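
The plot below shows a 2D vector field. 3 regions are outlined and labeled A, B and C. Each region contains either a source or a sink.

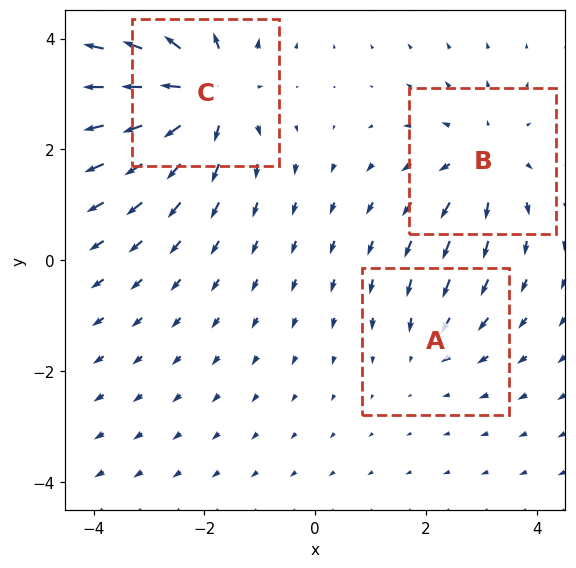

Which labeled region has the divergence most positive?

Divergence at each region's feature centre — A: about -2, B: about +3, C: about +5. Region C is most positive.

C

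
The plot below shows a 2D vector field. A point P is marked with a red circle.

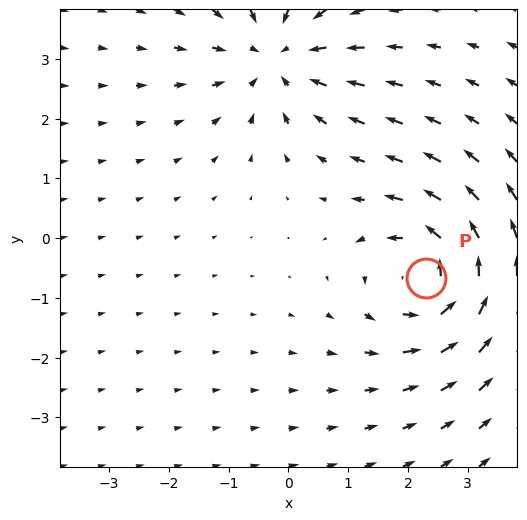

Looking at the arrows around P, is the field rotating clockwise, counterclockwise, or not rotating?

counterclockwise

Near P at (2.3, -0.7) the arrows circulate counterclockwise. The curl (z-component) there is about +5; positive curl means counterclockwise rotation.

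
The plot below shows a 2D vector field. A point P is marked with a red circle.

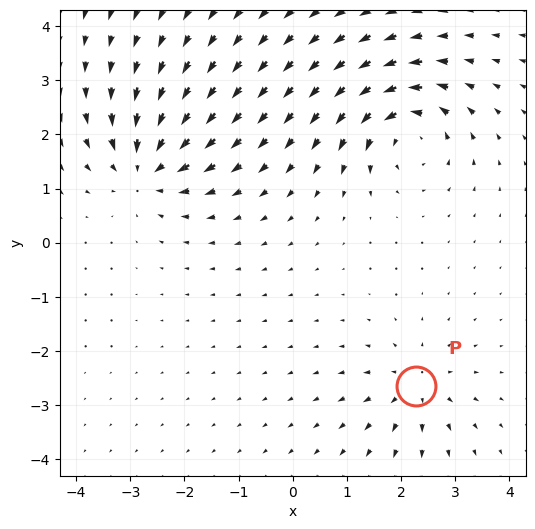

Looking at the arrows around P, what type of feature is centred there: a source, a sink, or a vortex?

source

At P (2.3, -2.6) the arrows spread outward. Divergence about +4, curl ≈0 — positive divergence with near-zero curl is a source.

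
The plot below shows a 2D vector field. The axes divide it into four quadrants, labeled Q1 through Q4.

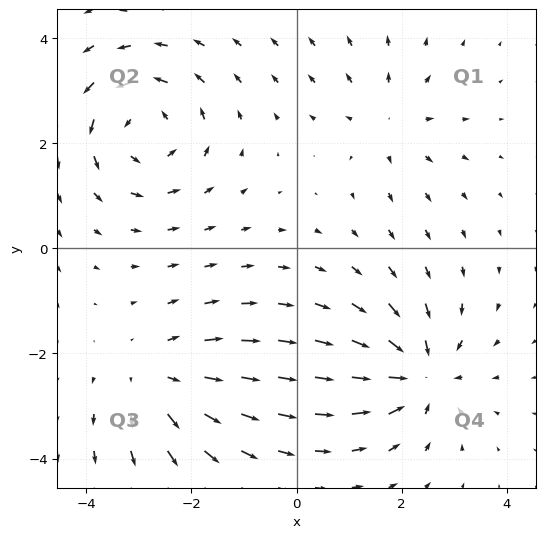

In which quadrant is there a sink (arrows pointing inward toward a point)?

The sink sits at approximately (2.3, -2.4), which lies in quadrant Q4. The divergence there is about -5, negative as expected for a sink.

Q4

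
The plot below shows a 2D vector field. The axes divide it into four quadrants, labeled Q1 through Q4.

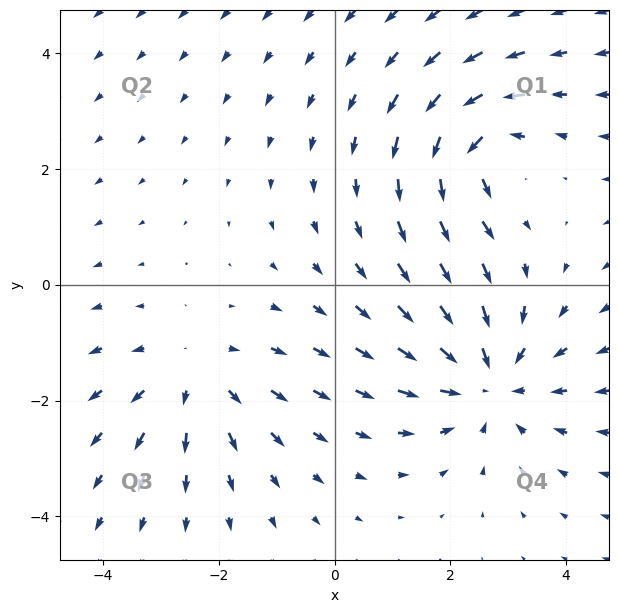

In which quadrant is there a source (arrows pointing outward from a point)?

The source sits at approximately (-2.4, -1.6), which lies in quadrant Q3. The divergence there is about +2, positive as expected for a source.

Q3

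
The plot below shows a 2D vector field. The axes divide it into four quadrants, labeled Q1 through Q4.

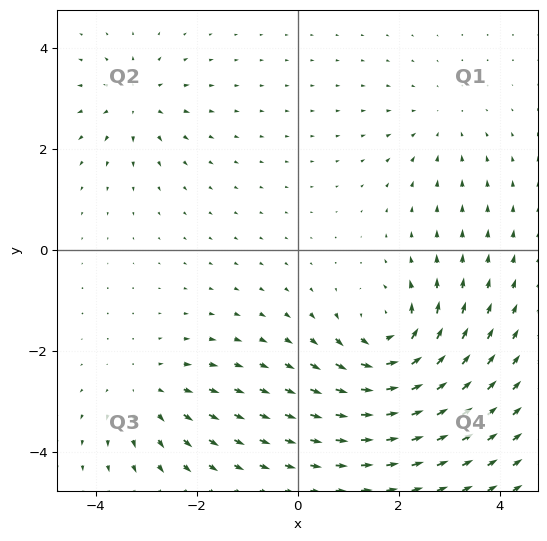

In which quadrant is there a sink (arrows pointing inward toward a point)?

The sink sits at approximately (2.8, 2.5), which lies in quadrant Q1. The divergence there is about -2, negative as expected for a sink.

Q1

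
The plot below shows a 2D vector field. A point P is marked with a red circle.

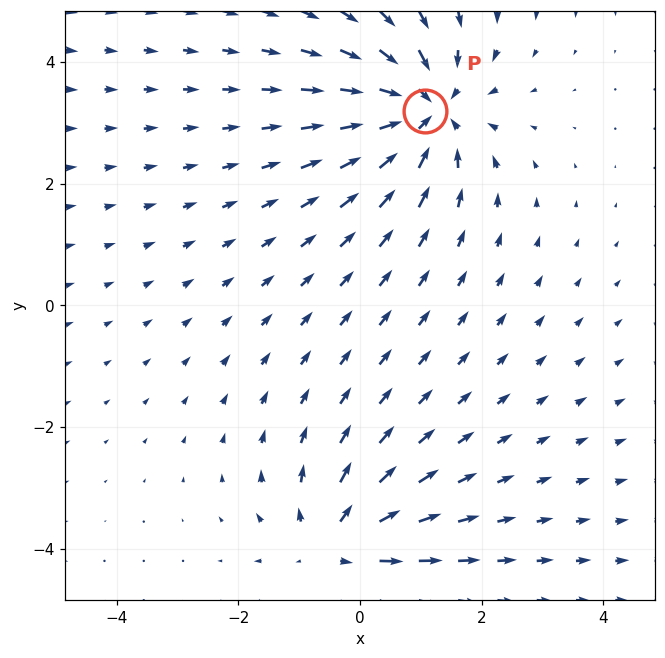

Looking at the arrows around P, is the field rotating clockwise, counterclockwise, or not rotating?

not rotating

Near P at (1.1, 3.2) the arrows show no circulation. The curl there is ≈0.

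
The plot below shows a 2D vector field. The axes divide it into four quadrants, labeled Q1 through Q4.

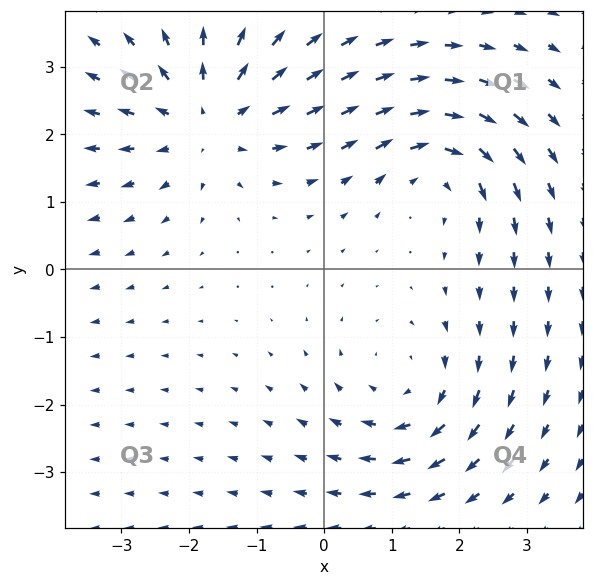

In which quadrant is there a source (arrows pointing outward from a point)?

The source sits at approximately (-1.7, 2.2), which lies in quadrant Q2. The divergence there is about +4, positive as expected for a source.

Q2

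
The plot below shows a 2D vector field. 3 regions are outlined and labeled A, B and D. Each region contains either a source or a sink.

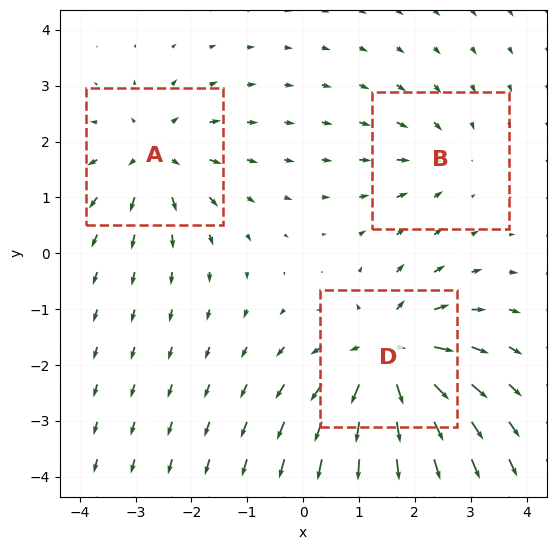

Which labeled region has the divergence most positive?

Divergence at each region's feature centre — A: about +4, B: about -2, D: about +6. Region D is most positive.

D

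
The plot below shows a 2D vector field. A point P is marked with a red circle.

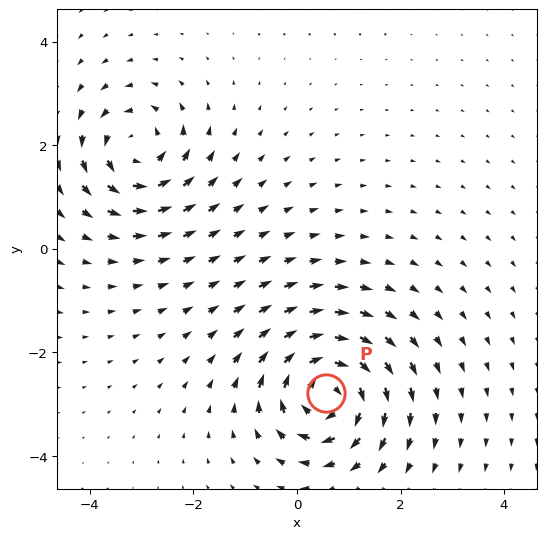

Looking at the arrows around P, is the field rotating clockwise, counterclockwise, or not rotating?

Near P at (0.6, -2.8) the arrows circulate clockwise. The curl (z-component) there is about -6; negative curl means clockwise rotation.

clockwise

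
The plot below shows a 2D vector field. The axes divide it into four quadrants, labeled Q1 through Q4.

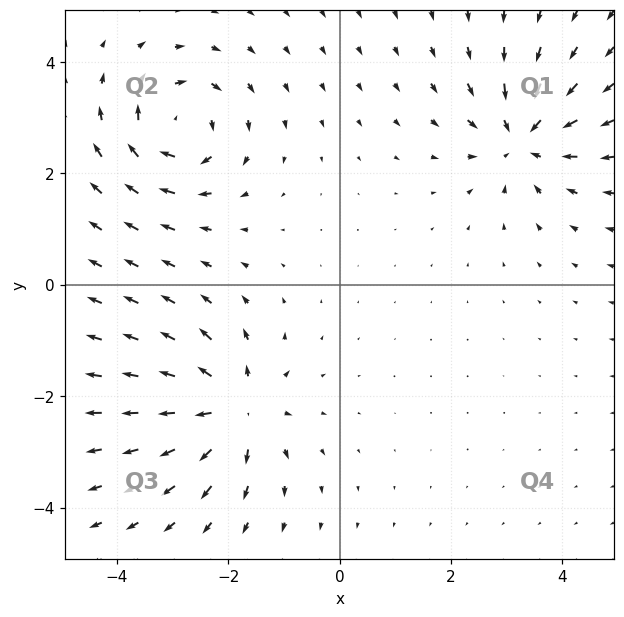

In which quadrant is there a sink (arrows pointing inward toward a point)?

Q1

The sink sits at approximately (3.3, 2.6), which lies in quadrant Q1. The divergence there is about -3, negative as expected for a sink.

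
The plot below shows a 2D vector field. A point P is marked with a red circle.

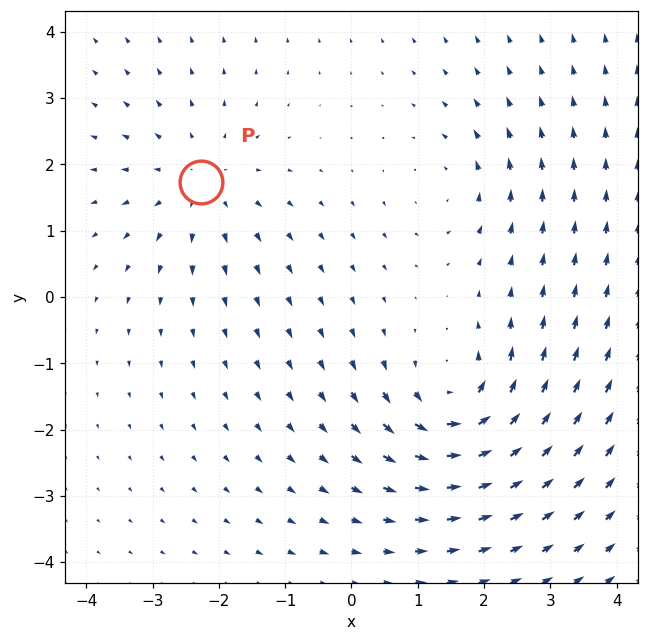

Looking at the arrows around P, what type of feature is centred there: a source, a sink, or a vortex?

source

At P (-2.3, 1.7) the arrows spread outward. Divergence about +3, curl ≈0 — positive divergence with near-zero curl is a source.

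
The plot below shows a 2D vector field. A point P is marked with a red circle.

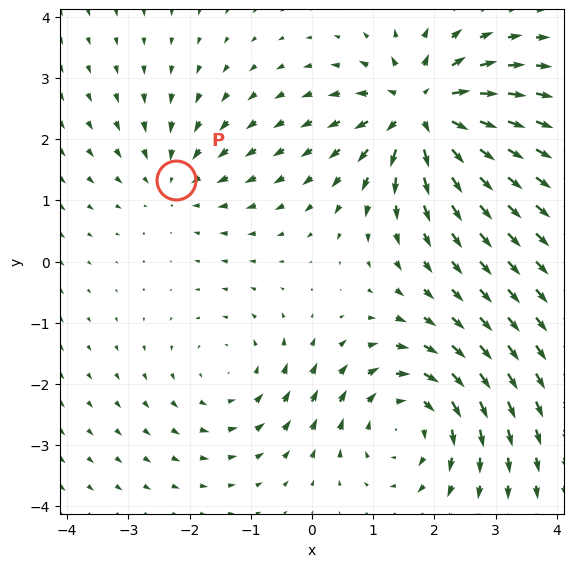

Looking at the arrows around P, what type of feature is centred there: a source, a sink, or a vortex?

At P (-2.2, 1.3) the arrows converge inward. Divergence about -3, curl ≈0 — negative divergence with near-zero curl is a sink.

sink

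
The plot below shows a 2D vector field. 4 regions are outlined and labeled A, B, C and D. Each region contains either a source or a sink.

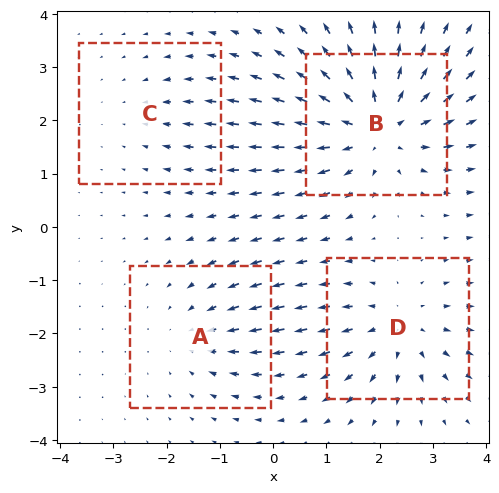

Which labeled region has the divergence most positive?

B

Divergence at each region's feature centre — A: about -3, B: about +6, C: about -2, D: about +4. Region B is most positive.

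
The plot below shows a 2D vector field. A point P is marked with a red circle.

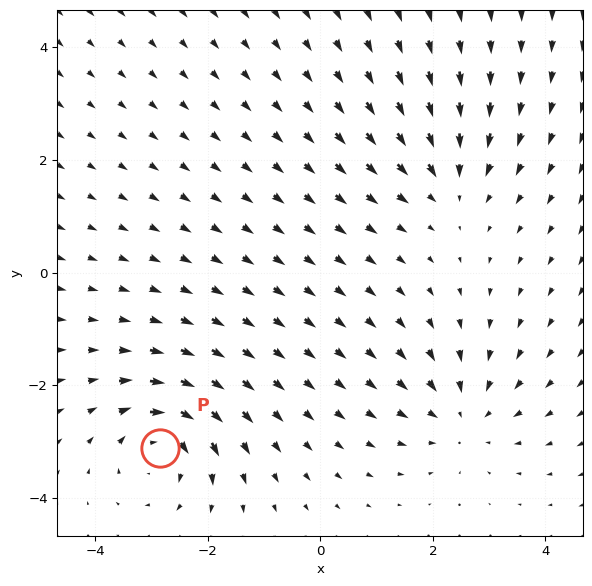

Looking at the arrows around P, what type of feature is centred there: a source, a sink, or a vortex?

At P (-2.8, -3.1) the arrows circulate clockwise. Divergence ≈0, curl about -6 — near-zero divergence with nonzero curl is a vortex.

vortex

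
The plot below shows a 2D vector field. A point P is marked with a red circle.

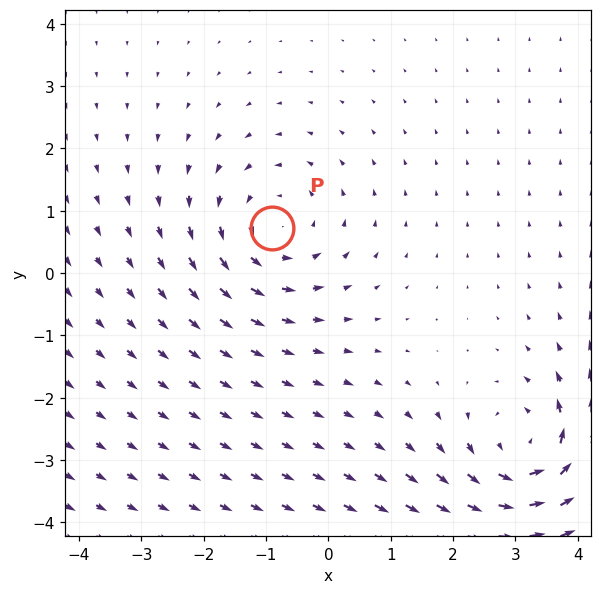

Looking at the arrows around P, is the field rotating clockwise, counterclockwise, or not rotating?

counterclockwise

Near P at (-0.9, 0.7) the arrows circulate counterclockwise. The curl (z-component) there is about +2; positive curl means counterclockwise rotation.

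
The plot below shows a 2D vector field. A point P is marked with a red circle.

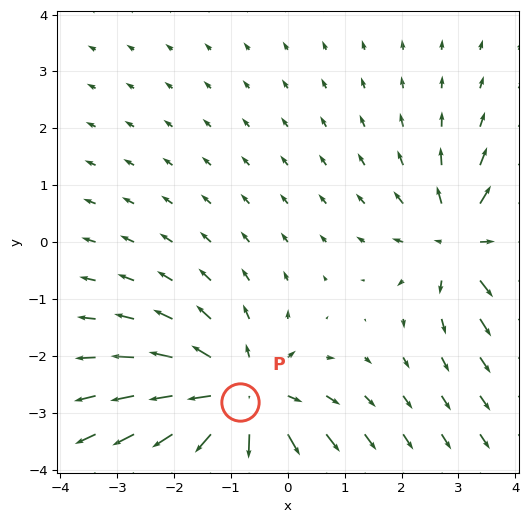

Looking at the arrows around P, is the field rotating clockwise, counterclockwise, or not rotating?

not rotating

Near P at (-0.8, -2.8) the arrows show no circulation. The curl there is ≈0.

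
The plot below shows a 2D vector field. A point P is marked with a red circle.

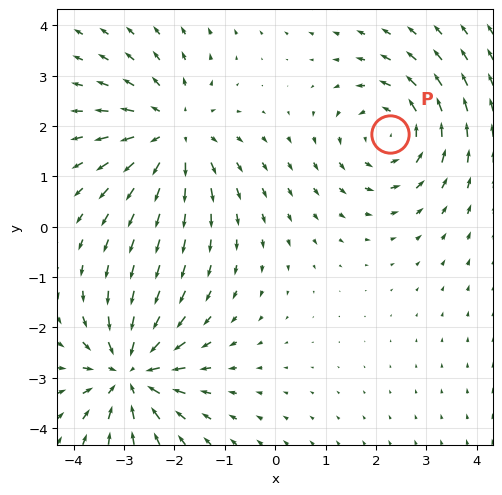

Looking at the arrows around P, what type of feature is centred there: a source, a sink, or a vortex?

vortex

At P (2.3, 1.8) the arrows circulate counterclockwise. Divergence ≈0, curl about +4 — near-zero divergence with nonzero curl is a vortex.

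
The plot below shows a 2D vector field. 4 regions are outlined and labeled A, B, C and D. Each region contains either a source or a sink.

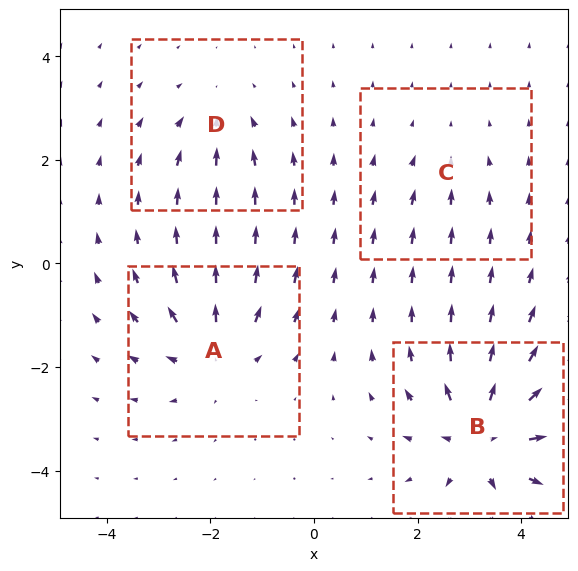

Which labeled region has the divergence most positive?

Divergence at each region's feature centre — A: about +5, B: about +8, C: about -2, D: about -3. Region B is most positive.

B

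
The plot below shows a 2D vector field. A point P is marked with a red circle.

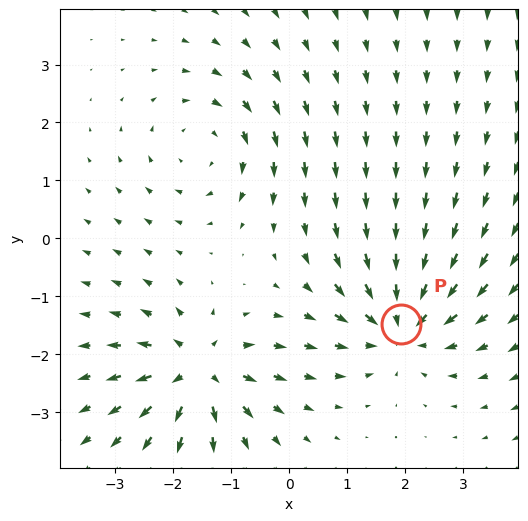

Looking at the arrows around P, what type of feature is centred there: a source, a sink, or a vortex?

At P (1.9, -1.5) the arrows converge inward. Divergence about -6, curl ≈0 — negative divergence with near-zero curl is a sink.

sink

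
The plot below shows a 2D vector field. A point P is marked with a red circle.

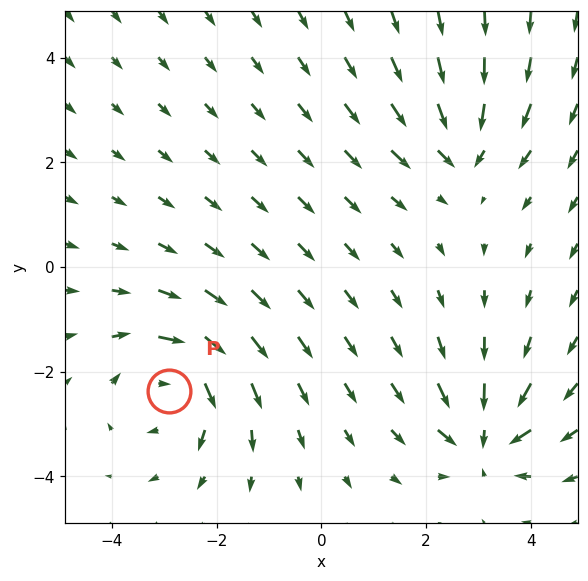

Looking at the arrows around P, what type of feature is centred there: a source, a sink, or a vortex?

At P (-2.9, -2.4) the arrows circulate clockwise. Divergence ≈0, curl about -5 — near-zero divergence with nonzero curl is a vortex.

vortex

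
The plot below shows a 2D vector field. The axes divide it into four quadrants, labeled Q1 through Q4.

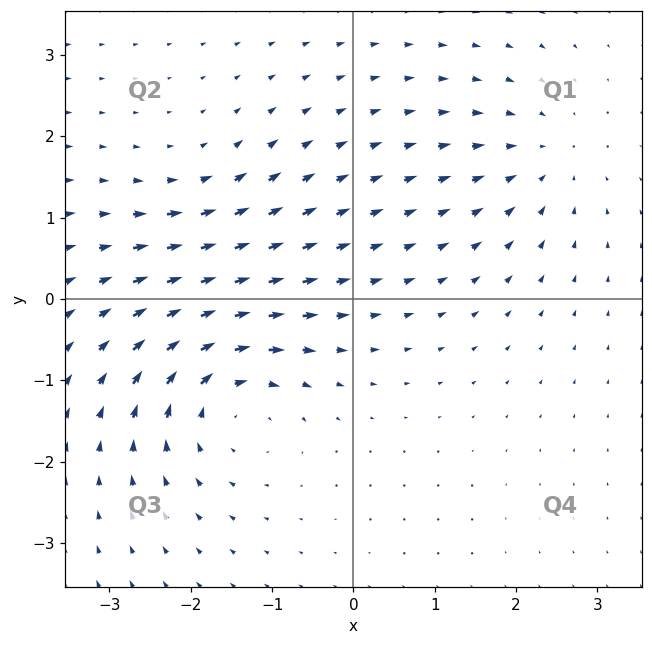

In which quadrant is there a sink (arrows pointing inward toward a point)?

The sink sits at approximately (2.4, 1.7), which lies in quadrant Q1. The divergence there is about -3, negative as expected for a sink.

Q1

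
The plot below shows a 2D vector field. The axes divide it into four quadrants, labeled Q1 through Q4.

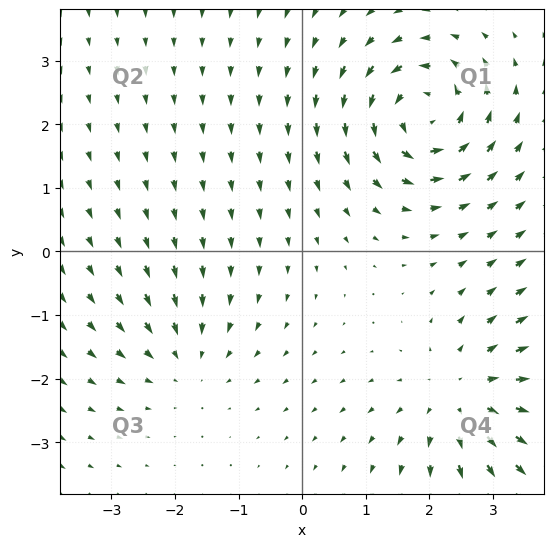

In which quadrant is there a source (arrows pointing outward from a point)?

The source sits at approximately (2.6, -2.3), which lies in quadrant Q4. The divergence there is about +4, positive as expected for a source.

Q4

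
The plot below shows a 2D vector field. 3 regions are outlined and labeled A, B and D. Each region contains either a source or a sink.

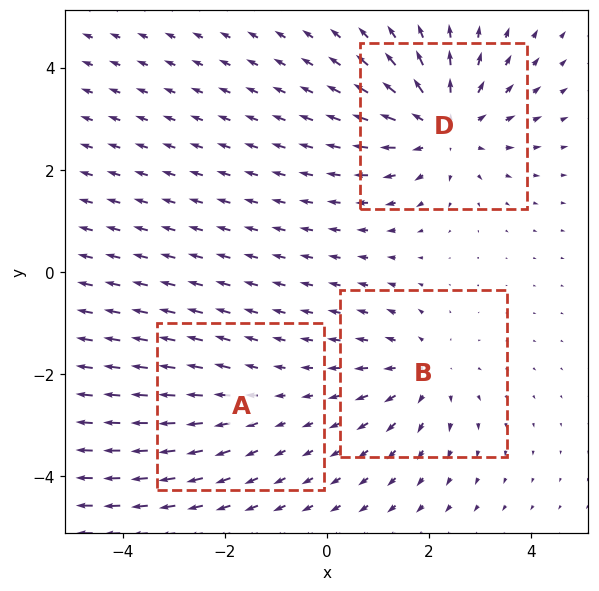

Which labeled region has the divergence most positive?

D

Divergence at each region's feature centre — A: about +2, B: about +3, D: about +4. Region D is most positive.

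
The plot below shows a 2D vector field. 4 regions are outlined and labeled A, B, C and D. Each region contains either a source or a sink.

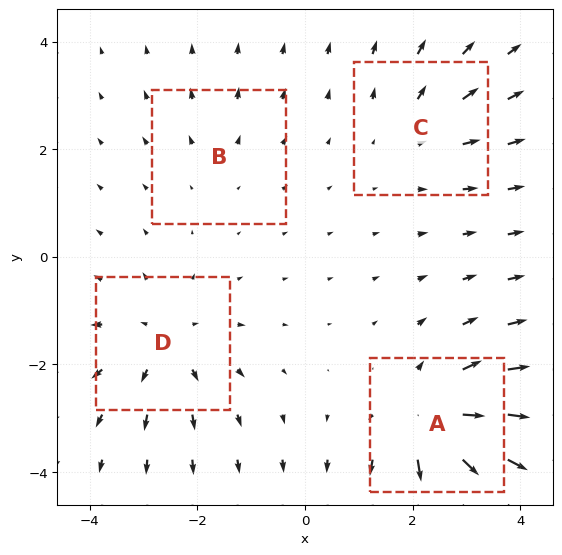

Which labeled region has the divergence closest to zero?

B

Divergence at each region's feature centre — A: about +6, B: about +2, C: about +3, D: about +4. Region B is closest to zero.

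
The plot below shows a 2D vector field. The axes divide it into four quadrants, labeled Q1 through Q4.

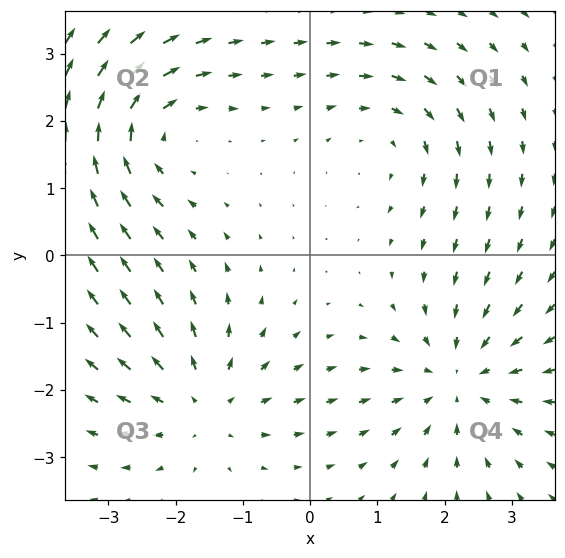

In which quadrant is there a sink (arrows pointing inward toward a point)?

The sink sits at approximately (2.2, -1.9), which lies in quadrant Q4. The divergence there is about -3, negative as expected for a sink.

Q4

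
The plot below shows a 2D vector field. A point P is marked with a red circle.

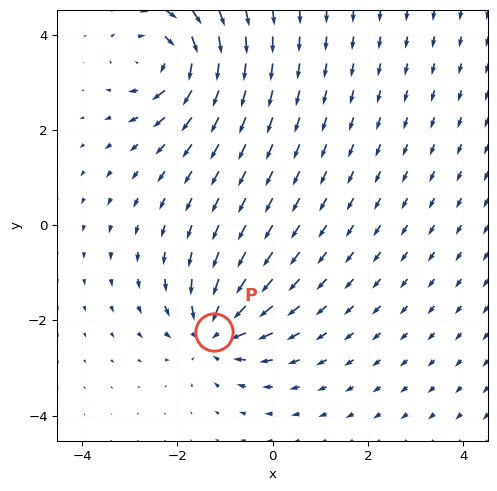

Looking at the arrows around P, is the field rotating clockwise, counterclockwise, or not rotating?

Near P at (-1.2, -2.2) the arrows show no circulation. The curl there is ≈0.

not rotating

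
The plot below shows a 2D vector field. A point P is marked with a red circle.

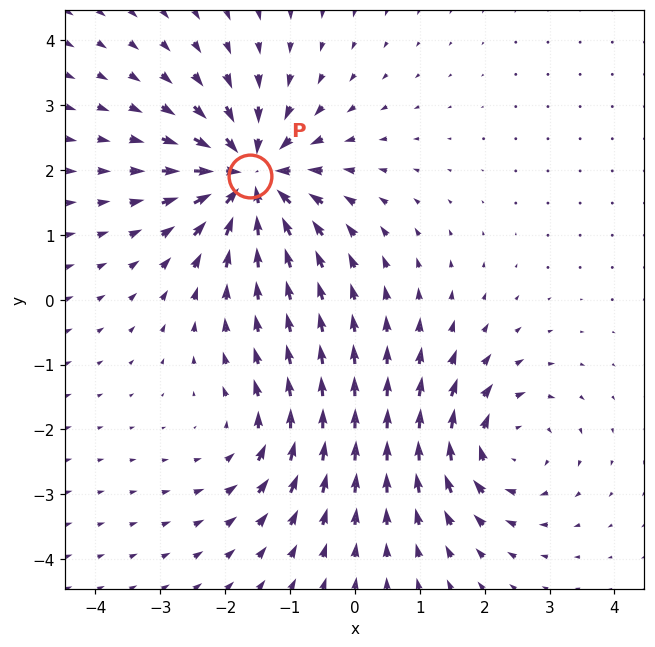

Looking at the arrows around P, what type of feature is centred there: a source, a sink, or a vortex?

sink

At P (-1.6, 1.9) the arrows converge inward. Divergence about -6, curl ≈0 — negative divergence with near-zero curl is a sink.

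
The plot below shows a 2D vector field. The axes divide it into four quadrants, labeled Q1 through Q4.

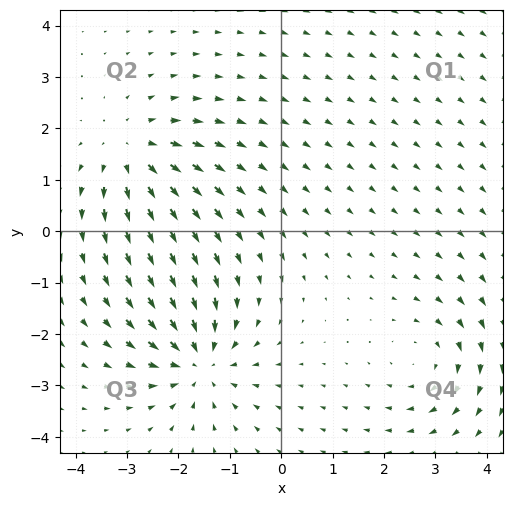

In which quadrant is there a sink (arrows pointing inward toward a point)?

The sink sits at approximately (-1.6, -2.5), which lies in quadrant Q3. The divergence there is about -5, negative as expected for a sink.

Q3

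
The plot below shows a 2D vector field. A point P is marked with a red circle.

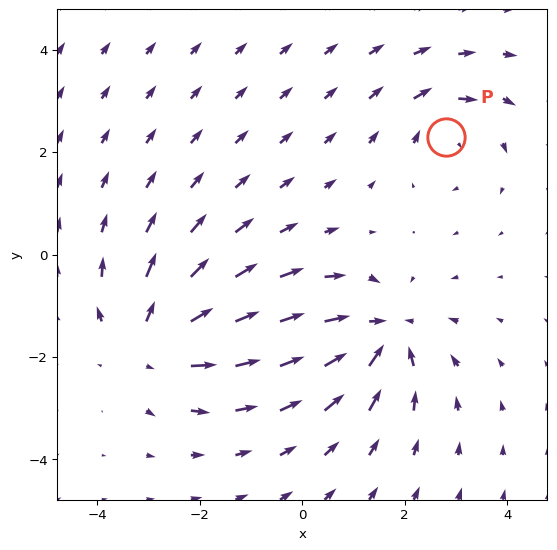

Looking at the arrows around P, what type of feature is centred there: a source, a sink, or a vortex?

vortex

At P (2.8, 2.3) the arrows circulate clockwise. Divergence ≈0, curl about -4 — near-zero divergence with nonzero curl is a vortex.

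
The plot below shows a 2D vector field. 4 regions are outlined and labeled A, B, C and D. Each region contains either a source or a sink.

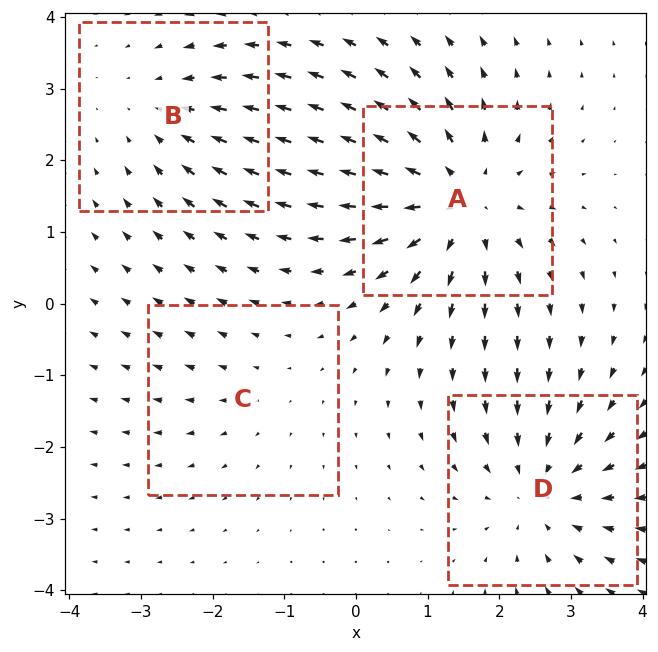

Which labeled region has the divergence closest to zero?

C

Divergence at each region's feature centre — A: about +6, B: about -3, C: about +2, D: about -4. Region C is closest to zero.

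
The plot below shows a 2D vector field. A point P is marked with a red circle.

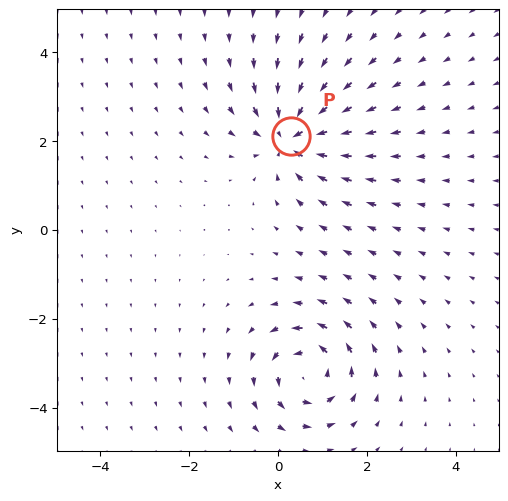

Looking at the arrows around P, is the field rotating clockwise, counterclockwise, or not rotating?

Near P at (0.3, 2.1) the arrows show no circulation. The curl there is ≈0.

not rotating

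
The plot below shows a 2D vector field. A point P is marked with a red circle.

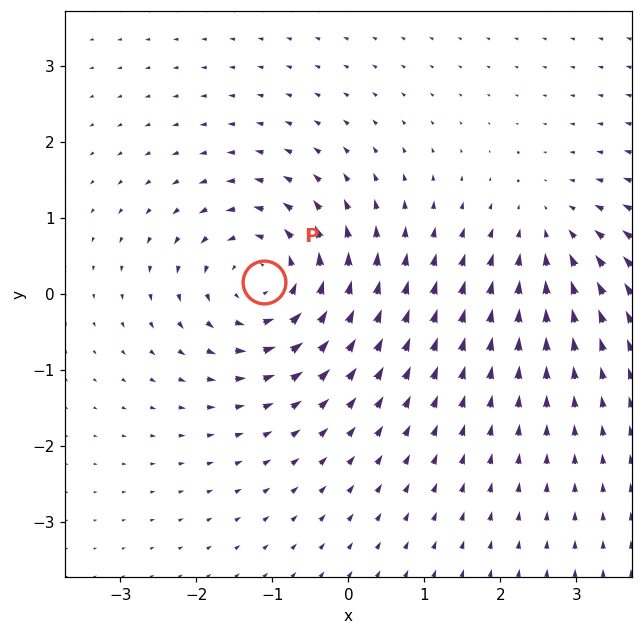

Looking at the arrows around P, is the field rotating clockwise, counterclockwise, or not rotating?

counterclockwise

Near P at (-1.1, 0.2) the arrows circulate counterclockwise. The curl (z-component) there is about +5; positive curl means counterclockwise rotation.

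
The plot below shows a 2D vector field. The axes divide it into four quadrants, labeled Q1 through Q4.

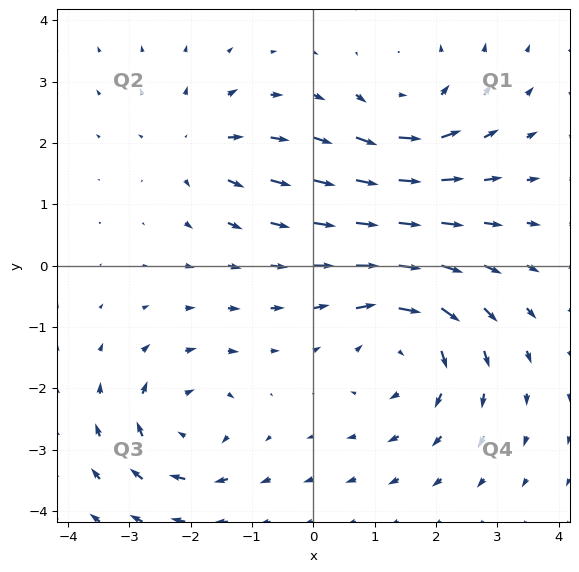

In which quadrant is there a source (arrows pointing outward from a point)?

Q2

The source sits at approximately (-1.9, 1.9), which lies in quadrant Q2. The divergence there is about +3, positive as expected for a source.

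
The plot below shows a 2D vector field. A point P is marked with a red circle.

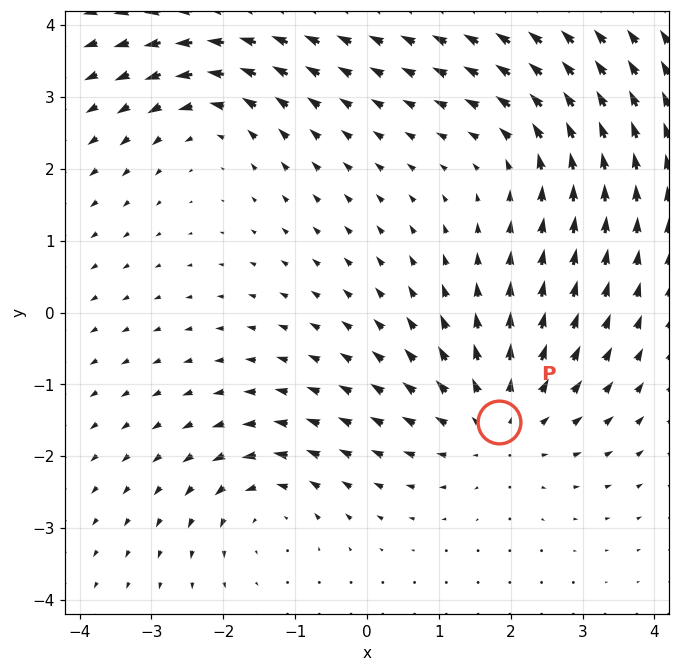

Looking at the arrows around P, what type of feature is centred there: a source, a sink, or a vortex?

source

At P (1.8, -1.5) the arrows spread outward. Divergence about +4, curl ≈0 — positive divergence with near-zero curl is a source.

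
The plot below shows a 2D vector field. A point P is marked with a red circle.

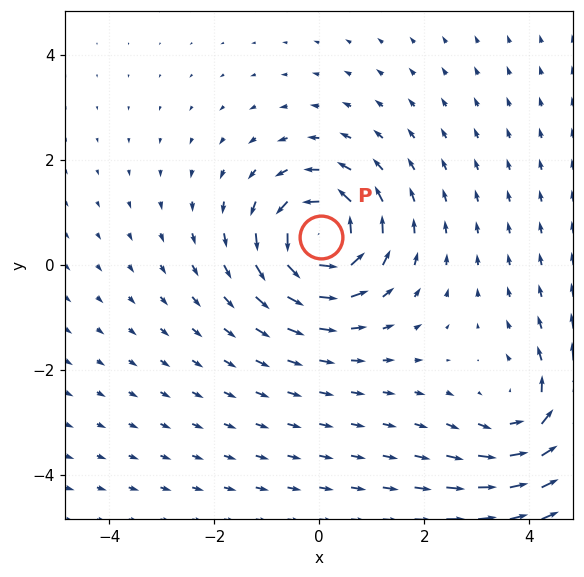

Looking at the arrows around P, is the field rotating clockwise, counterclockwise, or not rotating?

counterclockwise

Near P at (0.0, 0.5) the arrows circulate counterclockwise. The curl (z-component) there is about +6; positive curl means counterclockwise rotation.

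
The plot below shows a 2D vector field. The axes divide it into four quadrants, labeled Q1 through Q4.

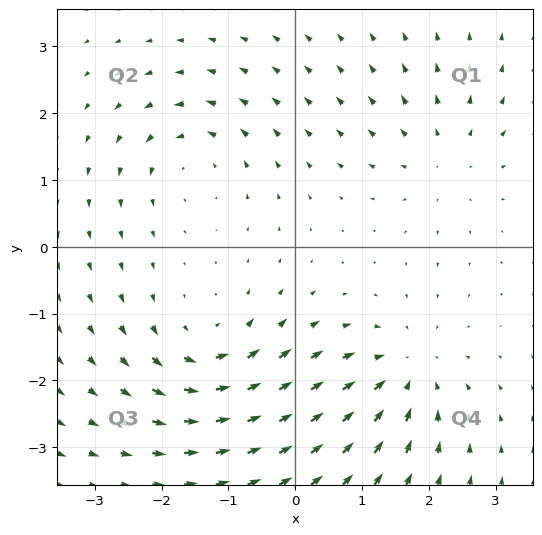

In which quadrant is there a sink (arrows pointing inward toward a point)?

The sink sits at approximately (1.6, -1.9), which lies in quadrant Q4. The divergence there is about -5, negative as expected for a sink.

Q4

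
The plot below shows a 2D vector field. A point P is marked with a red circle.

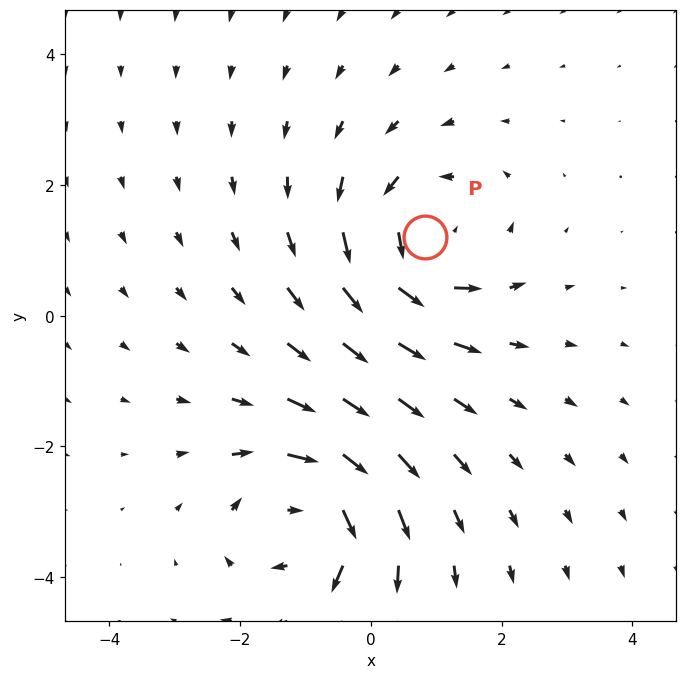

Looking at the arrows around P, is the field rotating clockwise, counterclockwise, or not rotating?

counterclockwise

Near P at (0.8, 1.2) the arrows circulate counterclockwise. The curl (z-component) there is about +4; positive curl means counterclockwise rotation.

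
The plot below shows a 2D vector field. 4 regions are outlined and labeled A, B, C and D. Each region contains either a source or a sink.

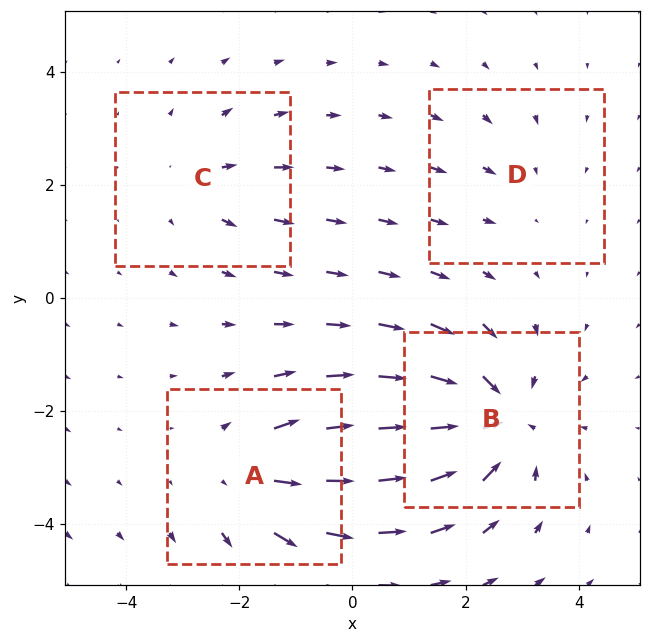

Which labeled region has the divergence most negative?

B

Divergence at each region's feature centre — A: about +4, B: about -6, C: about +3, D: about -2. Region B is most negative.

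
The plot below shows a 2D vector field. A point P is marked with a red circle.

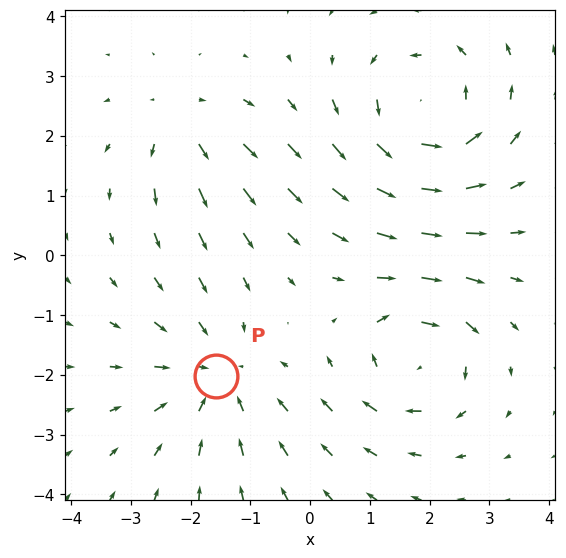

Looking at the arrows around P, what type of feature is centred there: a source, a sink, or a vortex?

At P (-1.6, -2.0) the arrows converge inward. Divergence about -3, curl ≈0 — negative divergence with near-zero curl is a sink.

sink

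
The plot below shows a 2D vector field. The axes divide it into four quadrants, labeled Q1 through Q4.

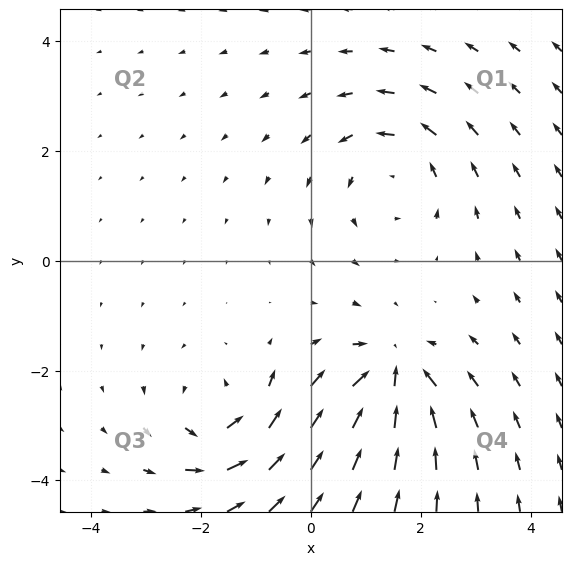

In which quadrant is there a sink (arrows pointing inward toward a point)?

The sink sits at approximately (1.5, -2.1), which lies in quadrant Q4. The divergence there is about -5, negative as expected for a sink.

Q4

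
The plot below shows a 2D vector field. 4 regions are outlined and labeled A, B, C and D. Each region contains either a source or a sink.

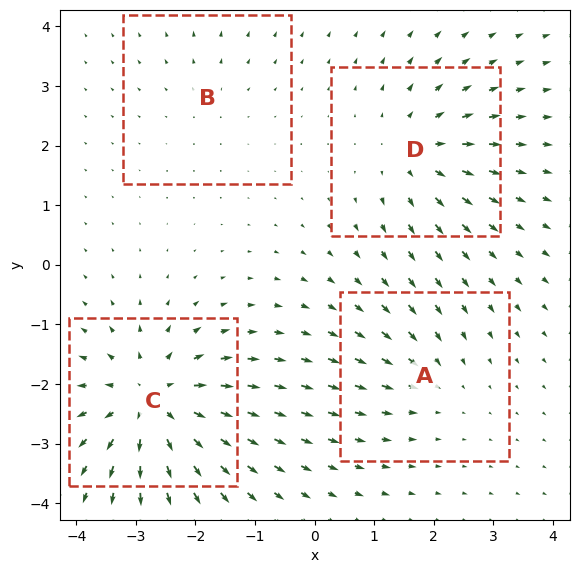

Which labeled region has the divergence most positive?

Divergence at each region's feature centre — A: about -3, B: about +2, C: about +7, D: about +5. Region C is most positive.

C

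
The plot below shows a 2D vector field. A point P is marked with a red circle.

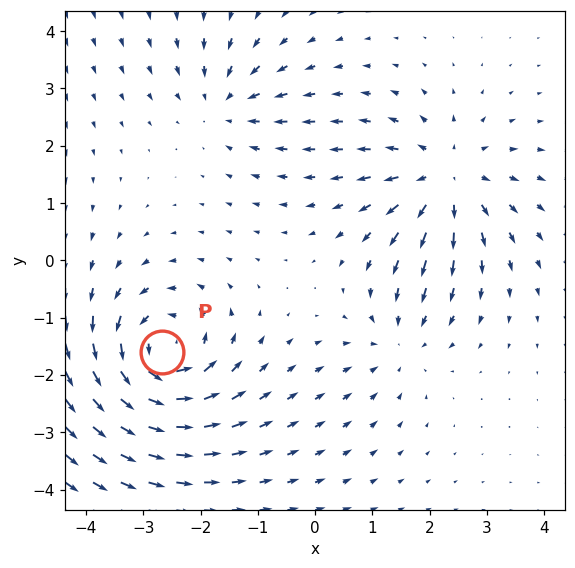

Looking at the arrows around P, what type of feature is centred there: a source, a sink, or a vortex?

vortex

At P (-2.7, -1.6) the arrows circulate counterclockwise. Divergence ≈0, curl about +6 — near-zero divergence with nonzero curl is a vortex.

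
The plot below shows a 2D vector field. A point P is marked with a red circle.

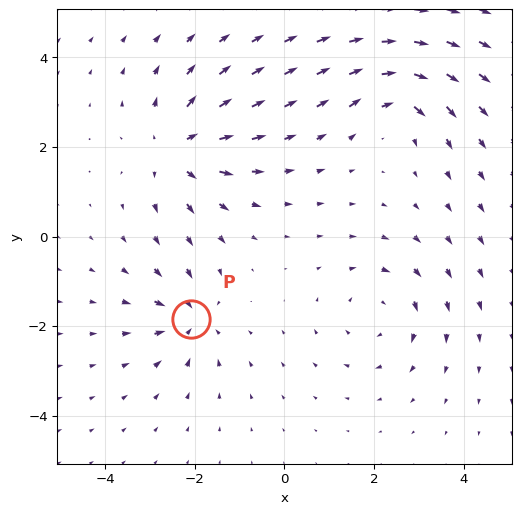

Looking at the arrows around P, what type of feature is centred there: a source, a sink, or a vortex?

At P (-2.1, -1.8) the arrows converge inward. Divergence about -4, curl ≈0 — negative divergence with near-zero curl is a sink.

sink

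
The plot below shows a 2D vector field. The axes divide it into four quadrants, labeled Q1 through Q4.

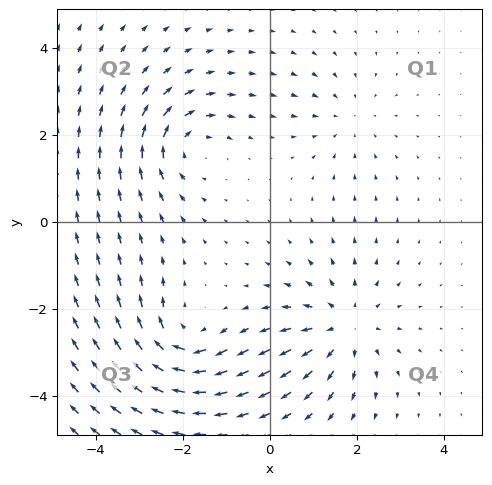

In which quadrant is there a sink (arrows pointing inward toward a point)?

The sink sits at approximately (1.8, 2.4), which lies in quadrant Q1. The divergence there is about -3, negative as expected for a sink.

Q1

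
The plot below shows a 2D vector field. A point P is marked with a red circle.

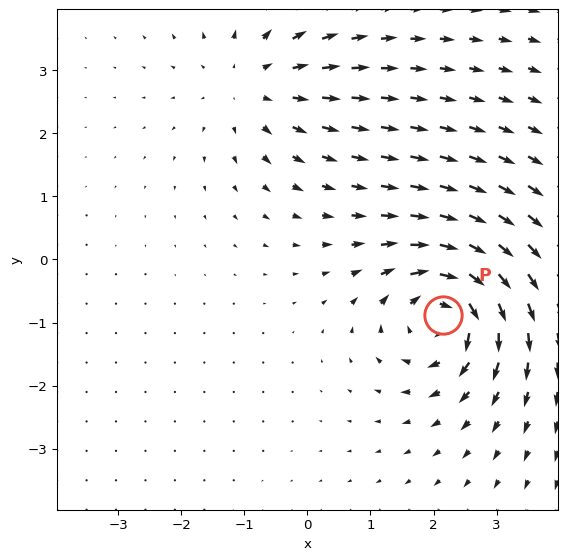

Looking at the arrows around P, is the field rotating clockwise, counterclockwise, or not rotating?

clockwise

Near P at (2.2, -0.9) the arrows circulate clockwise. The curl (z-component) there is about -6; negative curl means clockwise rotation.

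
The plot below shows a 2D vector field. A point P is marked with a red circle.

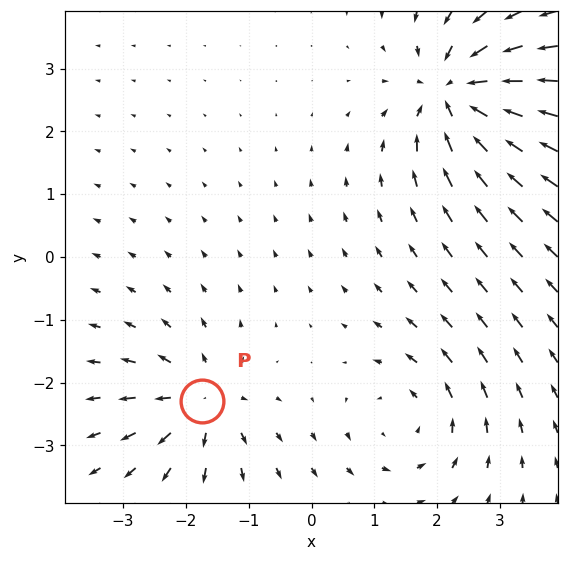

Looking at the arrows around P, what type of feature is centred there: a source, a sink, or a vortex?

At P (-1.7, -2.3) the arrows spread outward. Divergence about +4, curl ≈0 — positive divergence with near-zero curl is a source.

source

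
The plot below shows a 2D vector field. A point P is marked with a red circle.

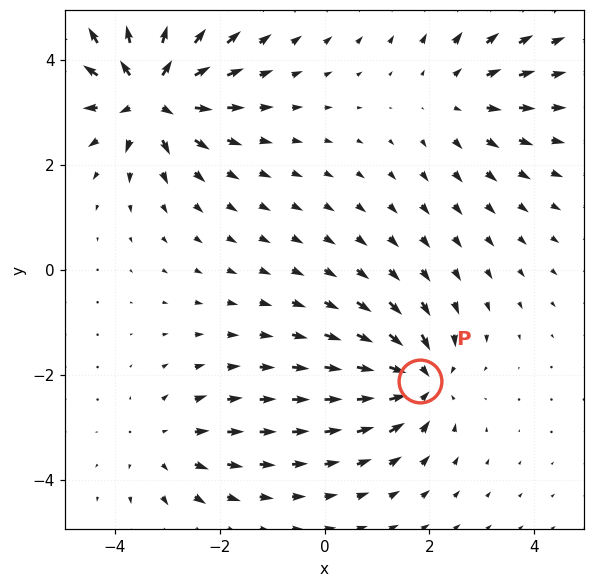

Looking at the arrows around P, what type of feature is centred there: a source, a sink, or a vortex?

At P (1.8, -2.1) the arrows converge inward. Divergence about -5, curl ≈0 — negative divergence with near-zero curl is a sink.

sink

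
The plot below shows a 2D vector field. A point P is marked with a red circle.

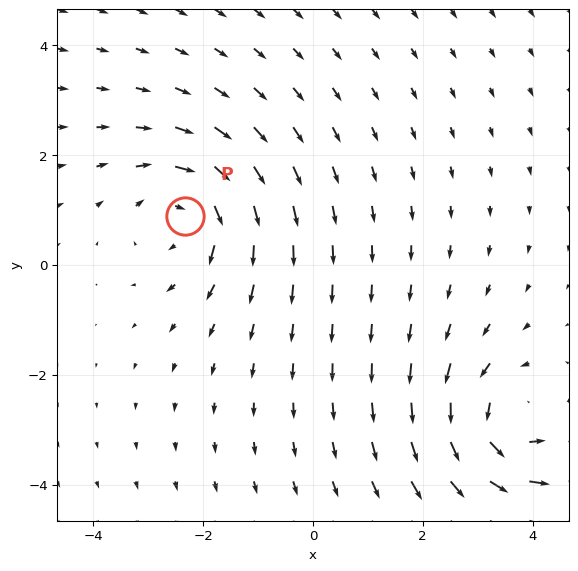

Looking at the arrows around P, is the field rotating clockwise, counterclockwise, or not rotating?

clockwise

Near P at (-2.3, 0.9) the arrows circulate clockwise. The curl (z-component) there is about -2; negative curl means clockwise rotation.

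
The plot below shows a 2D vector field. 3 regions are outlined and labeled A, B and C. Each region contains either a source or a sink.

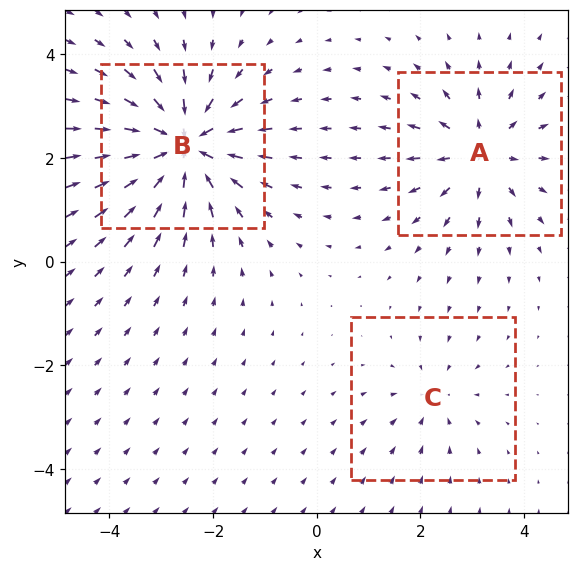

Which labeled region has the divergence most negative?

B

Divergence at each region's feature centre — A: about +4, B: about -6, C: about -2. Region B is most negative.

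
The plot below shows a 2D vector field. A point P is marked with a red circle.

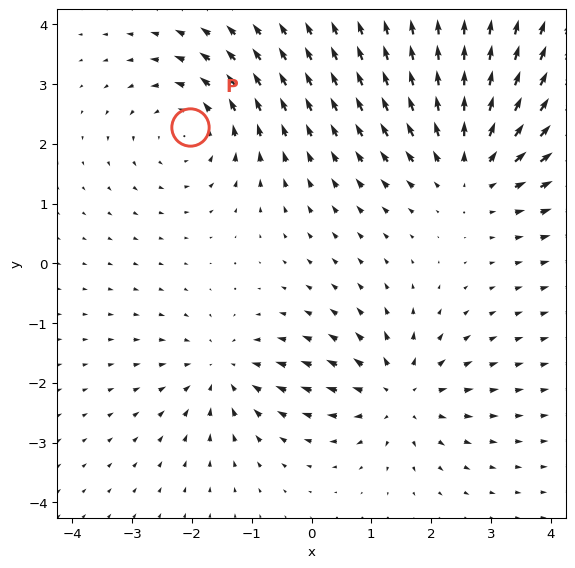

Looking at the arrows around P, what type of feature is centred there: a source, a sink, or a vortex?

vortex

At P (-2.0, 2.3) the arrows circulate counterclockwise. Divergence ≈0, curl about +4 — near-zero divergence with nonzero curl is a vortex.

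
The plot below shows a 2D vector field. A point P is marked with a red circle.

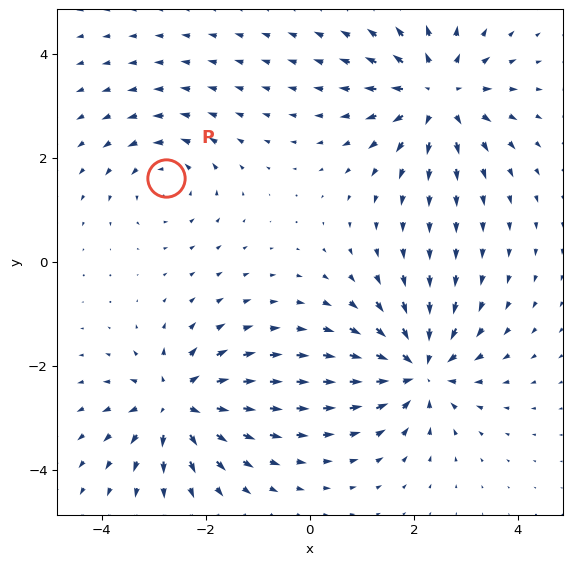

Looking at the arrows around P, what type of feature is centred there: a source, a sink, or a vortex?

At P (-2.8, 1.6) the arrows circulate counterclockwise. Divergence ≈0, curl about +3 — near-zero divergence with nonzero curl is a vortex.

vortex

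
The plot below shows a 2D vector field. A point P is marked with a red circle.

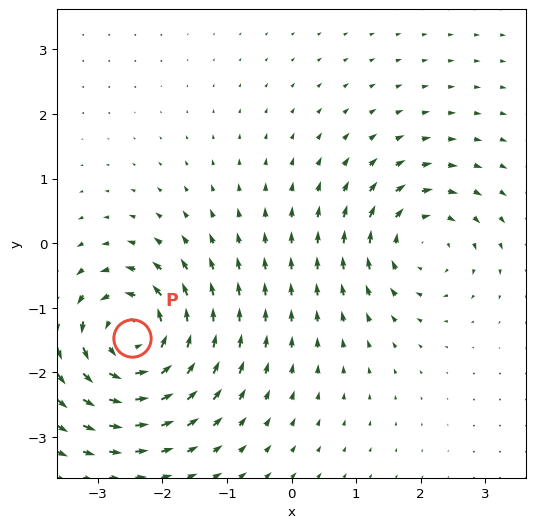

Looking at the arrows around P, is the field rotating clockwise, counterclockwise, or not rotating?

counterclockwise

Near P at (-2.5, -1.5) the arrows circulate counterclockwise. The curl (z-component) there is about +5; positive curl means counterclockwise rotation.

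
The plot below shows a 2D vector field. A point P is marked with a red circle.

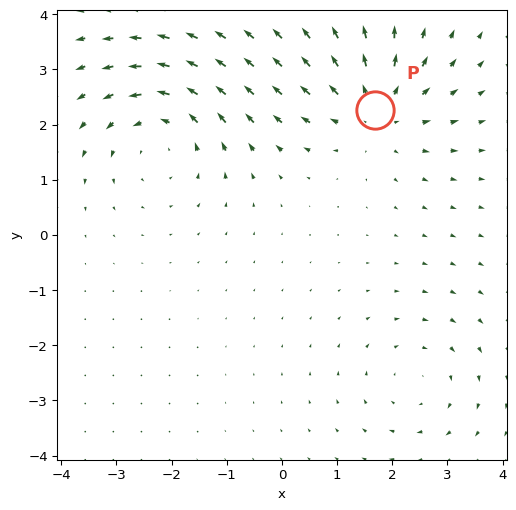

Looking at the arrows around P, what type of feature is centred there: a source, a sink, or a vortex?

source

At P (1.7, 2.3) the arrows spread outward. Divergence about +4, curl ≈0 — positive divergence with near-zero curl is a source.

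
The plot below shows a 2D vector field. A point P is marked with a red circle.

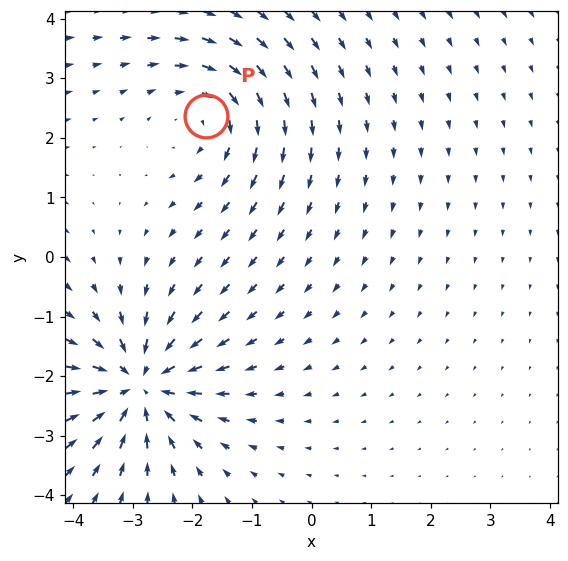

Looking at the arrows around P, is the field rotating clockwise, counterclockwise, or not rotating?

clockwise

Near P at (-1.8, 2.4) the arrows circulate clockwise. The curl (z-component) there is about -3; negative curl means clockwise rotation.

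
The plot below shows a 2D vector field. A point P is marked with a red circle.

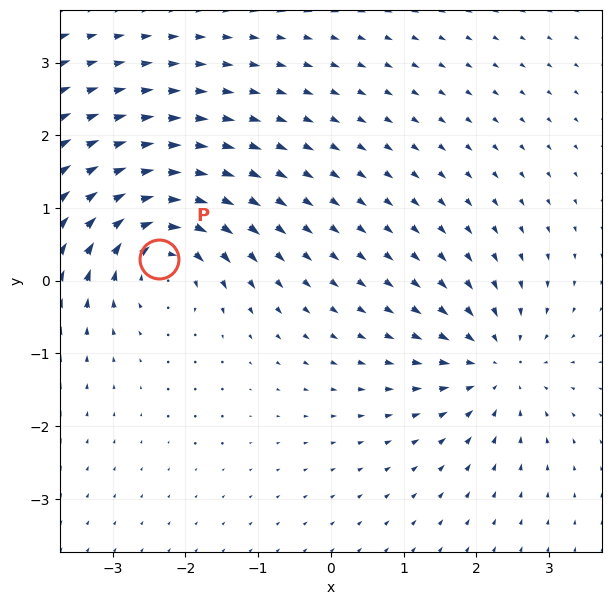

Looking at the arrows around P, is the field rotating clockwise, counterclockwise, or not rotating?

Near P at (-2.4, 0.3) the arrows circulate clockwise. The curl (z-component) there is about -4; negative curl means clockwise rotation.

clockwise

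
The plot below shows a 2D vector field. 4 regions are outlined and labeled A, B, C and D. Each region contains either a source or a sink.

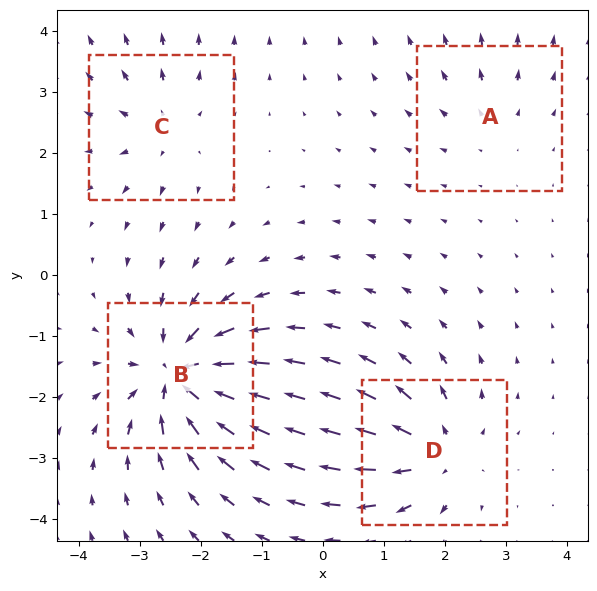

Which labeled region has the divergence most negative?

Divergence at each region's feature centre — A: about +3, B: about -9, C: about +4, D: about +6. Region B is most negative.

B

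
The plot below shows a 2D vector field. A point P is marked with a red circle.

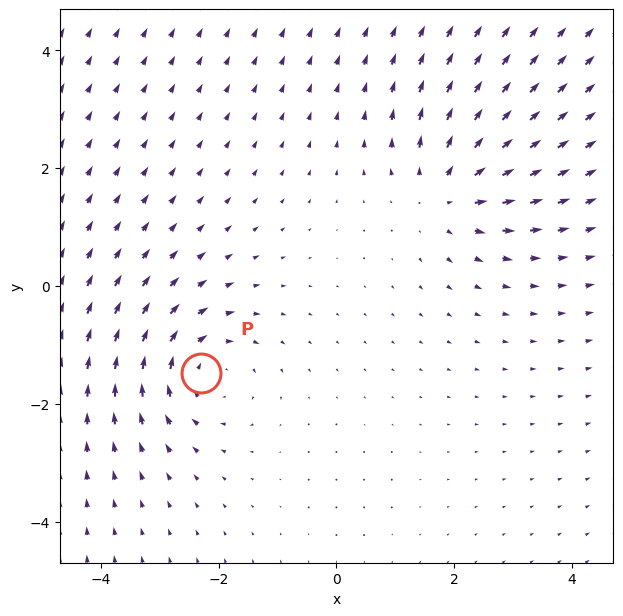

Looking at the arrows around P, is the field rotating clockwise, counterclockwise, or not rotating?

Near P at (-2.3, -1.5) the arrows circulate clockwise. The curl (z-component) there is about -3; negative curl means clockwise rotation.

clockwise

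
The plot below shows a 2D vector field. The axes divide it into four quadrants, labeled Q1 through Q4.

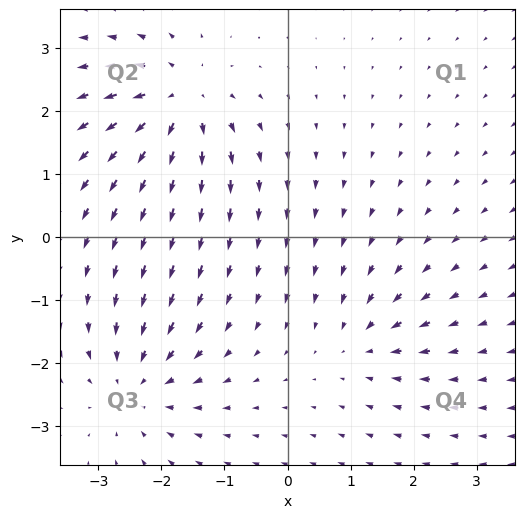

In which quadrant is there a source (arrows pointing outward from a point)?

The source sits at approximately (-1.7, 2.1), which lies in quadrant Q2. The divergence there is about +6, positive as expected for a source.

Q2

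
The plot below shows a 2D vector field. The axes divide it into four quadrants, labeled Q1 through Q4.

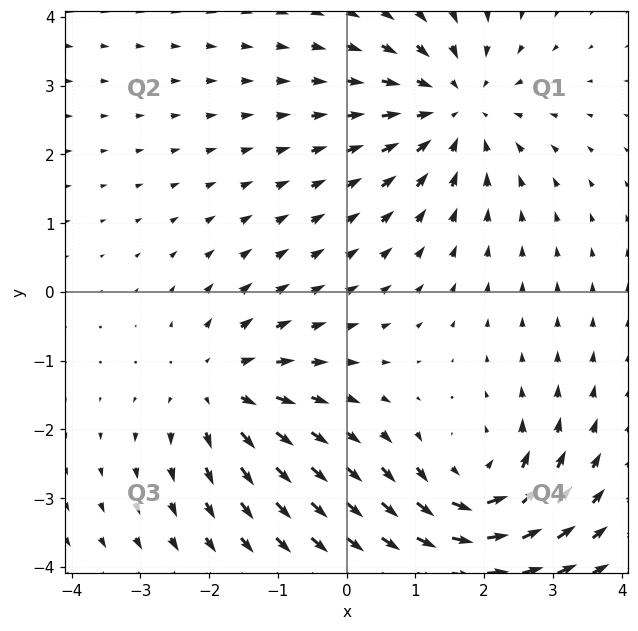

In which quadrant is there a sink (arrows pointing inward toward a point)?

The sink sits at approximately (1.6, 2.7), which lies in quadrant Q1. The divergence there is about -4, negative as expected for a sink.

Q1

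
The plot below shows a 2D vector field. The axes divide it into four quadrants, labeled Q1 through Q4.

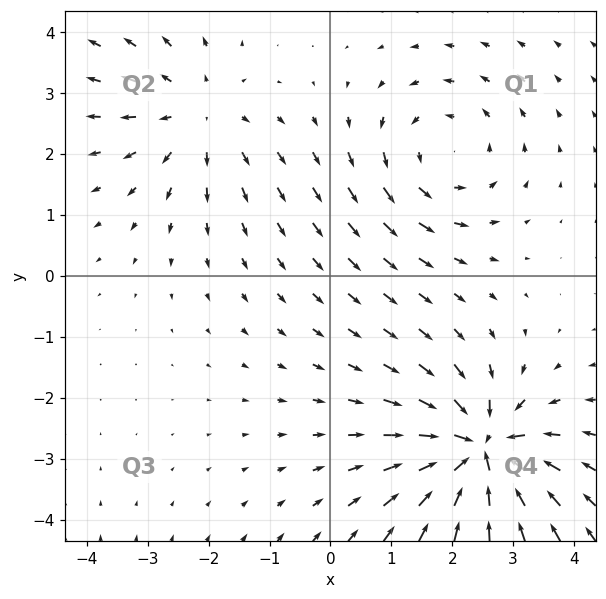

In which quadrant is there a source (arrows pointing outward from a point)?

The source sits at approximately (-2.2, 2.7), which lies in quadrant Q2. The divergence there is about +3, positive as expected for a source.

Q2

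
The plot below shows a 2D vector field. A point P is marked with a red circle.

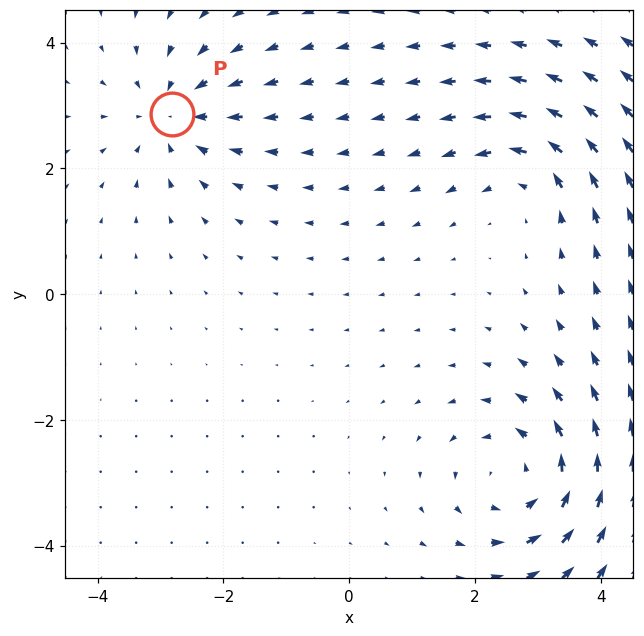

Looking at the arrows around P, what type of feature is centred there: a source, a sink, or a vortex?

At P (-2.8, 2.9) the arrows converge inward. Divergence about -4, curl ≈0 — negative divergence with near-zero curl is a sink.

sink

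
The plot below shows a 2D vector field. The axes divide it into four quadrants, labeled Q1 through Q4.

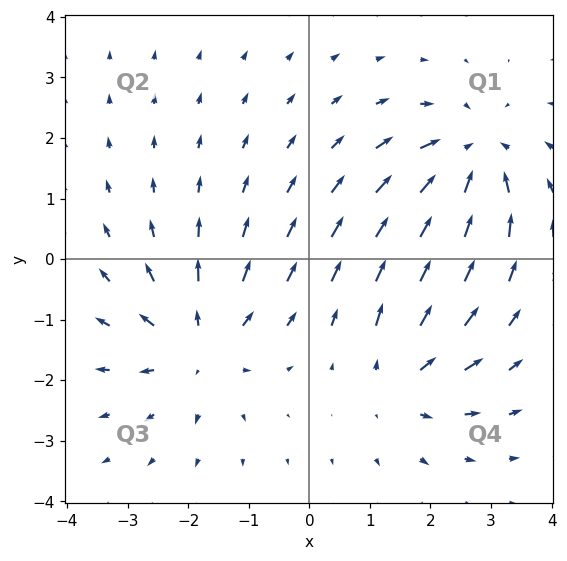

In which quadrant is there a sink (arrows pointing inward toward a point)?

Q1

The sink sits at approximately (2.7, 1.7), which lies in quadrant Q1. The divergence there is about -5, negative as expected for a sink.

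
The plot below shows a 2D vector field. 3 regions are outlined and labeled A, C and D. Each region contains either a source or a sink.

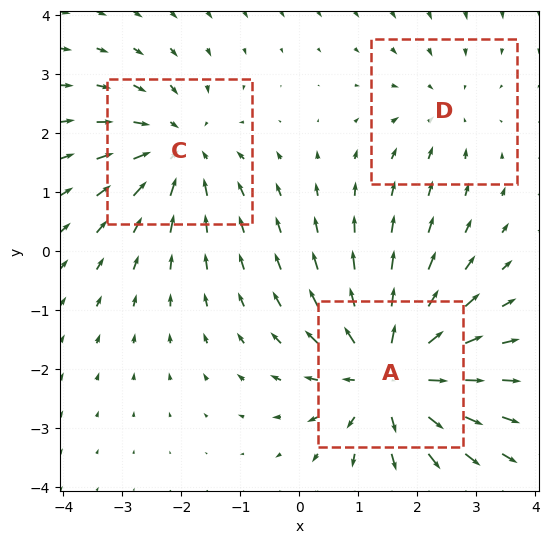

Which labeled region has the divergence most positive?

Divergence at each region's feature centre — A: about +5, C: about -3, D: about -2. Region A is most positive.

A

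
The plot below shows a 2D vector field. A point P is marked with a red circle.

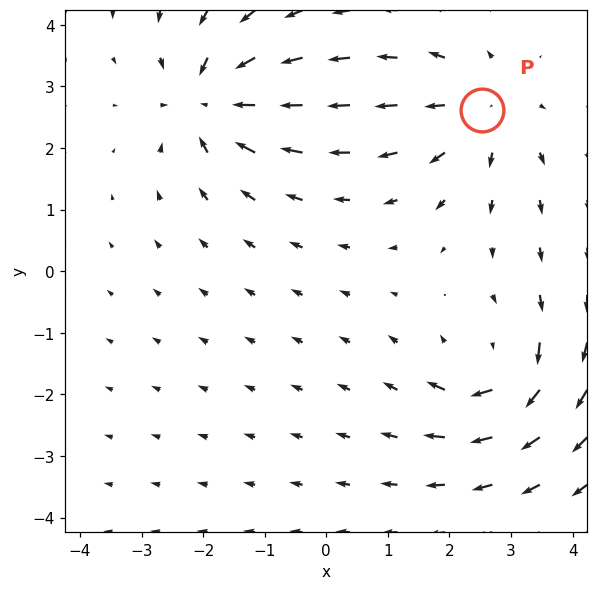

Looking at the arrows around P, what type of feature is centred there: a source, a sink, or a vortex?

source

At P (2.5, 2.6) the arrows spread outward. Divergence about +3, curl ≈0 — positive divergence with near-zero curl is a source.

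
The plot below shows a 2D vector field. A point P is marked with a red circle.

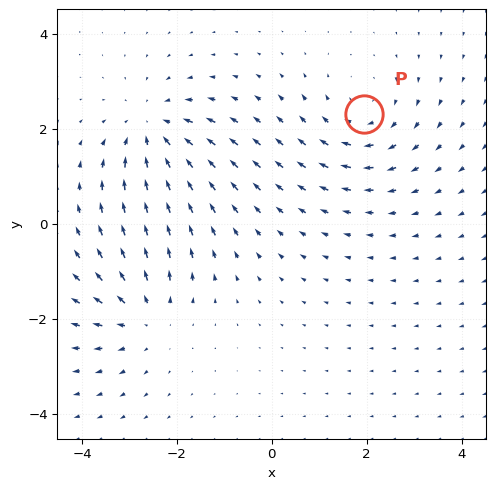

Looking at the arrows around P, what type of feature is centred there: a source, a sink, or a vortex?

vortex

At P (1.9, 2.3) the arrows circulate clockwise. Divergence ≈0, curl about -3 — near-zero divergence with nonzero curl is a vortex.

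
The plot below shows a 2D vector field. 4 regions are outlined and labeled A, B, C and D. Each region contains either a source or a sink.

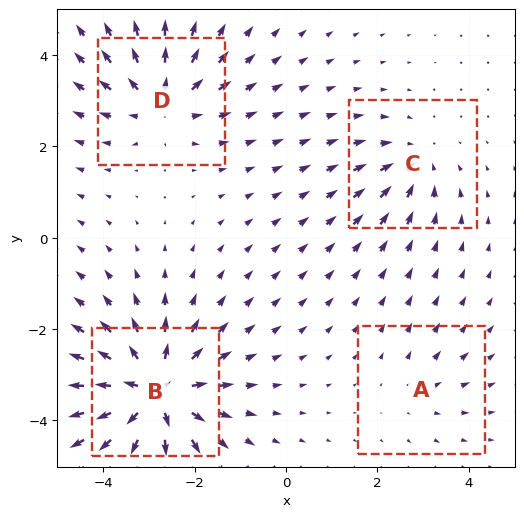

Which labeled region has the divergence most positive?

Divergence at each region's feature centre — A: about +2, B: about +8, C: about -4, D: about +5. Region B is most positive.

B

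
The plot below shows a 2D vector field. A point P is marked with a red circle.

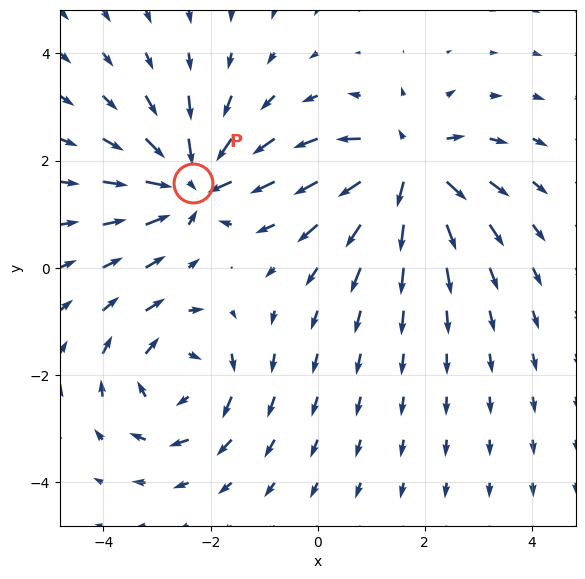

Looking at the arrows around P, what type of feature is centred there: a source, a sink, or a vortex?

At P (-2.3, 1.6) the arrows converge inward. Divergence about -5, curl ≈0 — negative divergence with near-zero curl is a sink.

sink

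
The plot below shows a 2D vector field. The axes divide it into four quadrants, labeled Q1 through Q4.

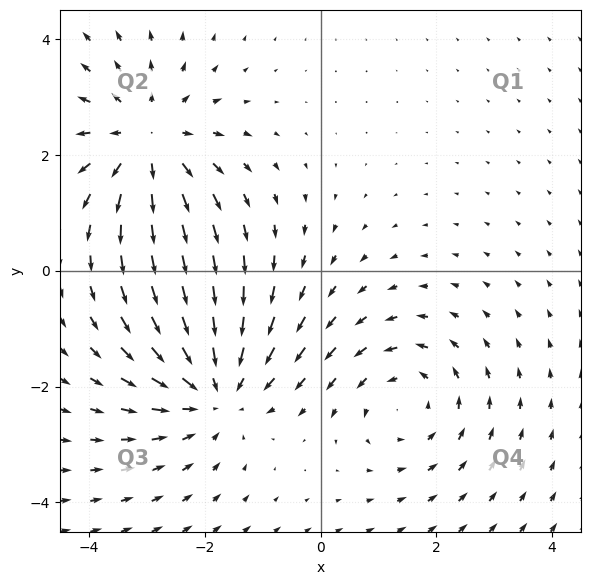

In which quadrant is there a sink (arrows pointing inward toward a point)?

Q3

The sink sits at approximately (-1.8, -2.0), which lies in quadrant Q3. The divergence there is about -4, negative as expected for a sink.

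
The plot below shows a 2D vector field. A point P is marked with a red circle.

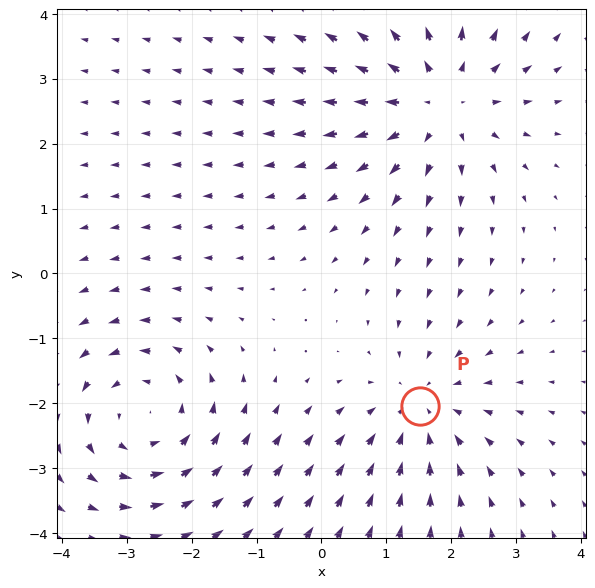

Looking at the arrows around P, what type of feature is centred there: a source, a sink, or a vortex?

sink

At P (1.5, -2.0) the arrows converge inward. Divergence about -3, curl ≈0 — negative divergence with near-zero curl is a sink.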